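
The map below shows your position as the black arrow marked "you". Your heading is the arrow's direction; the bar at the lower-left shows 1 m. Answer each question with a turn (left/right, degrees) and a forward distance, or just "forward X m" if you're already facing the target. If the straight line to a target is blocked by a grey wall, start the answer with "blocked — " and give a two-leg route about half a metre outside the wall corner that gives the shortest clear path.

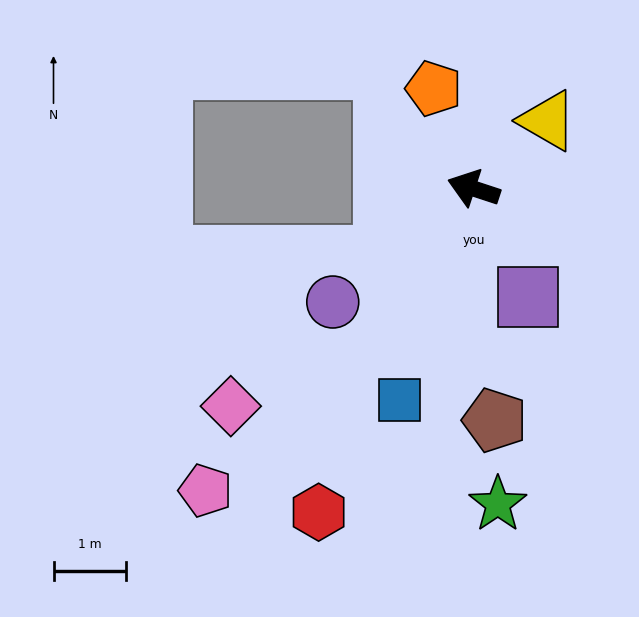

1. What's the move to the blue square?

turn left 89°, forward 3.1 m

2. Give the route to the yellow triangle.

turn right 119°, forward 1.4 m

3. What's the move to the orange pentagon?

turn right 50°, forward 1.5 m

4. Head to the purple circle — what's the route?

turn left 57°, forward 2.5 m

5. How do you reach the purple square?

turn left 135°, forward 1.7 m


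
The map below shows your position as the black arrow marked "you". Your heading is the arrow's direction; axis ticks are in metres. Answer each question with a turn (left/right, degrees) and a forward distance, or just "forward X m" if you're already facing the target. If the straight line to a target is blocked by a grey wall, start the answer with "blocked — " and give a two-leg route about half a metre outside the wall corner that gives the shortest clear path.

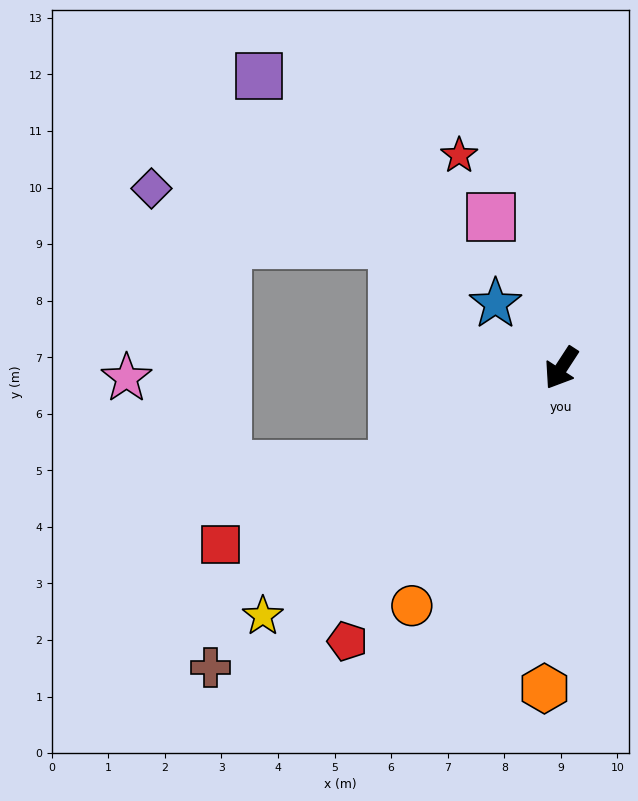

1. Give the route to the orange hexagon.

turn left 30°, forward 5.7 m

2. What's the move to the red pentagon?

turn right 5°, forward 6.1 m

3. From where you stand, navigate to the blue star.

turn right 101°, forward 1.6 m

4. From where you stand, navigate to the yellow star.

turn right 17°, forward 6.9 m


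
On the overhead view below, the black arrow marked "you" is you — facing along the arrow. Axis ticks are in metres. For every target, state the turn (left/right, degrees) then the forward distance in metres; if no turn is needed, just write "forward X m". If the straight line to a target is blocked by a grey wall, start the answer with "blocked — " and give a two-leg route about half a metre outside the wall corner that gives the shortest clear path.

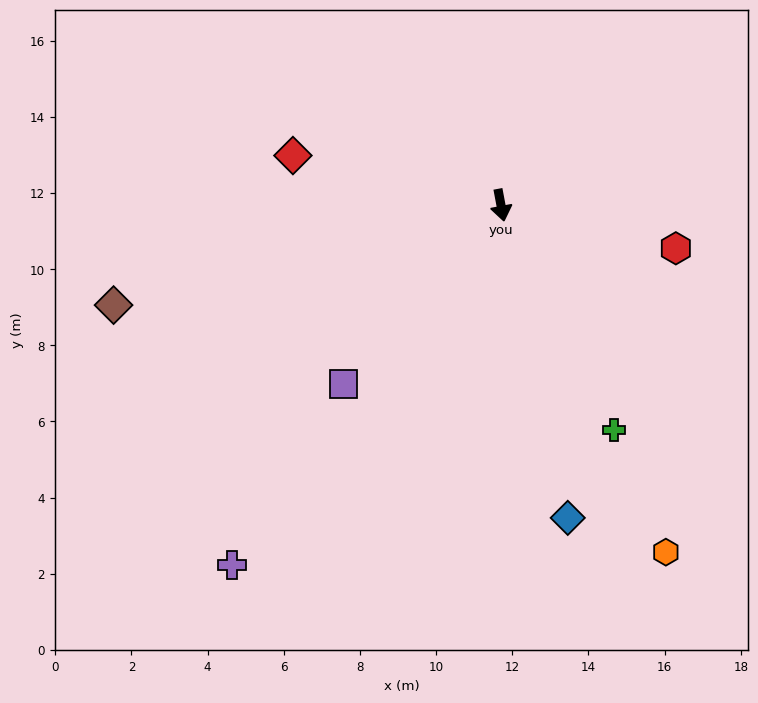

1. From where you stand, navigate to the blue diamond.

forward 8.4 m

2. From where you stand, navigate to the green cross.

turn left 16°, forward 6.6 m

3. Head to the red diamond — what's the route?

turn right 114°, forward 5.6 m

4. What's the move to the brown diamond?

turn right 86°, forward 10.5 m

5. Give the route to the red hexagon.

turn left 66°, forward 4.7 m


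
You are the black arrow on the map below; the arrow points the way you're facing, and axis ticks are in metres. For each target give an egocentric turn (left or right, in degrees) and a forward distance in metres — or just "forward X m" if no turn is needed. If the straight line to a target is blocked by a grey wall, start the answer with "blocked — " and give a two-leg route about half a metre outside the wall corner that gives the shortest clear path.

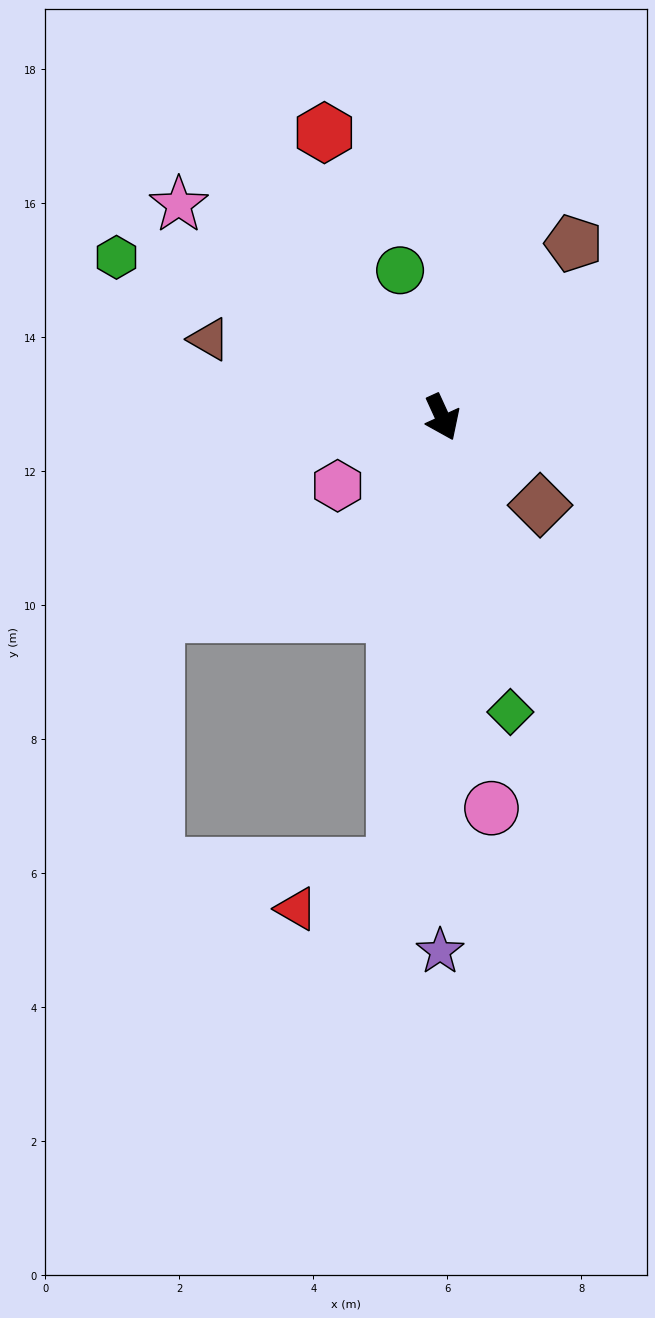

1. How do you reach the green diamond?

turn right 12°, forward 4.5 m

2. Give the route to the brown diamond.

turn left 23°, forward 2.0 m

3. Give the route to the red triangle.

blocked — turn right 31°, forward 6.7 m, then turn right 61°, forward 1.6 m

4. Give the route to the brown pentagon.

turn left 118°, forward 3.3 m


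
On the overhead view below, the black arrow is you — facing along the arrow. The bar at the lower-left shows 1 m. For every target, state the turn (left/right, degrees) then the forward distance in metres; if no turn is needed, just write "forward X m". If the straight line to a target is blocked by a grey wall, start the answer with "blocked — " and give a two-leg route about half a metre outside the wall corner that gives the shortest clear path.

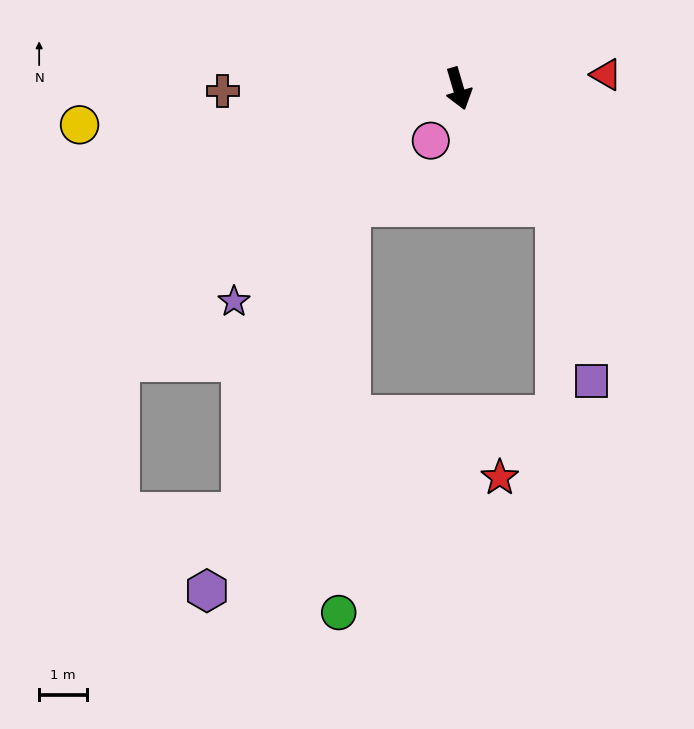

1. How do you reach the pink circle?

turn right 44°, forward 1.2 m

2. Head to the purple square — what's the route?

blocked — turn left 23°, forward 3.2 m, then turn right 28°, forward 3.7 m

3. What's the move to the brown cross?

turn right 106°, forward 5.0 m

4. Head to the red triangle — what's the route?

turn left 79°, forward 3.1 m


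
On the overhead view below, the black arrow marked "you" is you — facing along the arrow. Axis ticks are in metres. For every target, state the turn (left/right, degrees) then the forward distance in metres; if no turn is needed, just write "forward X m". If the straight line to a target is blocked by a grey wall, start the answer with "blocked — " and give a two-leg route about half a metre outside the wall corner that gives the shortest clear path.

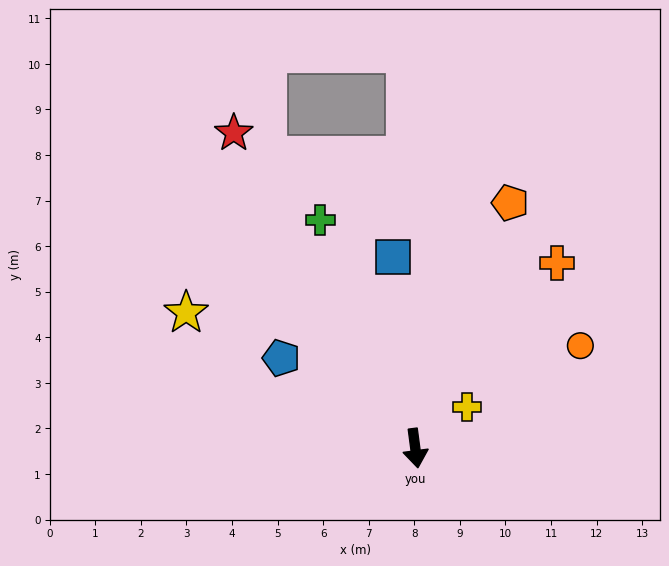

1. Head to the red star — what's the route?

turn right 158°, forward 8.0 m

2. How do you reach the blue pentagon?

turn right 131°, forward 3.5 m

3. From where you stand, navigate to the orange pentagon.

turn left 151°, forward 5.8 m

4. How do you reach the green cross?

turn right 165°, forward 5.4 m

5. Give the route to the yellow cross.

turn left 121°, forward 1.4 m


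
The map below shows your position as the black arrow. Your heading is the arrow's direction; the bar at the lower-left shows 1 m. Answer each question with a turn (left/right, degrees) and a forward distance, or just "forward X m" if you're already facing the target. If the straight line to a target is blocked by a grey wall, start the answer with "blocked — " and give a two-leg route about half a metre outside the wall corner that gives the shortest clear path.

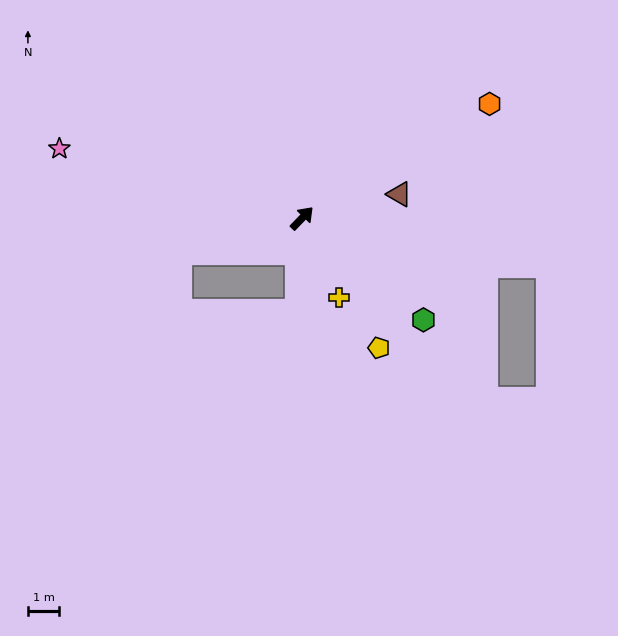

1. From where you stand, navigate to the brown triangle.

turn right 32°, forward 3.2 m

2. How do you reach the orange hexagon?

turn right 15°, forward 7.0 m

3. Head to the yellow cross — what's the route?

turn right 111°, forward 2.8 m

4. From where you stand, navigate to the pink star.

turn left 118°, forward 8.0 m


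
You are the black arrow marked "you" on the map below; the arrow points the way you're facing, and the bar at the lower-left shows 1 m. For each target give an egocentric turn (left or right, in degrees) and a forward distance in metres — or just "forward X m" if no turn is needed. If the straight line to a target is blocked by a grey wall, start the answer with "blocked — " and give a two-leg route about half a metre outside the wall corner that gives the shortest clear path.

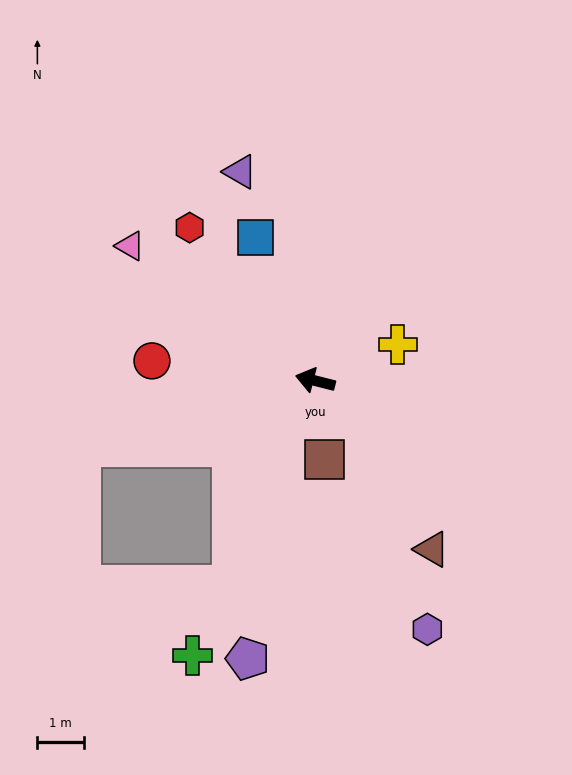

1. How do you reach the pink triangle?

turn right 22°, forward 4.9 m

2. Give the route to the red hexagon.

turn right 36°, forward 4.2 m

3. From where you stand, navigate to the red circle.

turn left 7°, forward 3.5 m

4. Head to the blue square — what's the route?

turn right 53°, forward 3.3 m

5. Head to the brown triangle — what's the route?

turn left 139°, forward 4.4 m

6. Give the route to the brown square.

turn left 111°, forward 1.7 m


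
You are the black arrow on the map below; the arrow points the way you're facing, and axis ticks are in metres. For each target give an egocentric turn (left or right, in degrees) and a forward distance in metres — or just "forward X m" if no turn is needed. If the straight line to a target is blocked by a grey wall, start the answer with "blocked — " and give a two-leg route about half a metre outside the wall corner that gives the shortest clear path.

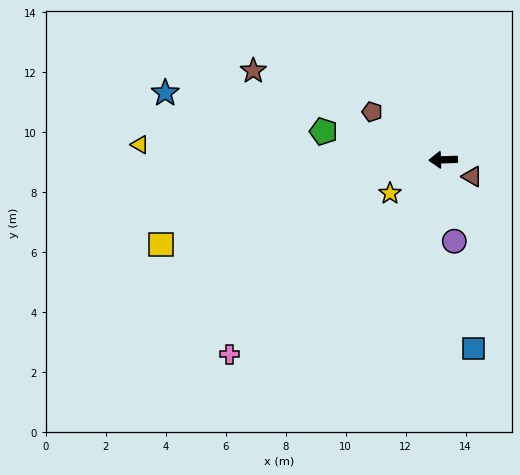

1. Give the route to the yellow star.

turn left 31°, forward 2.1 m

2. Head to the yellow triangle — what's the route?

turn right 5°, forward 10.1 m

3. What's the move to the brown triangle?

turn left 148°, forward 1.1 m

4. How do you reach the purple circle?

turn left 96°, forward 2.7 m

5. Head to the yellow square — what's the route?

turn left 15°, forward 9.8 m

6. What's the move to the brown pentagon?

turn right 36°, forward 2.9 m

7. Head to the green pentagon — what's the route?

turn right 15°, forward 4.1 m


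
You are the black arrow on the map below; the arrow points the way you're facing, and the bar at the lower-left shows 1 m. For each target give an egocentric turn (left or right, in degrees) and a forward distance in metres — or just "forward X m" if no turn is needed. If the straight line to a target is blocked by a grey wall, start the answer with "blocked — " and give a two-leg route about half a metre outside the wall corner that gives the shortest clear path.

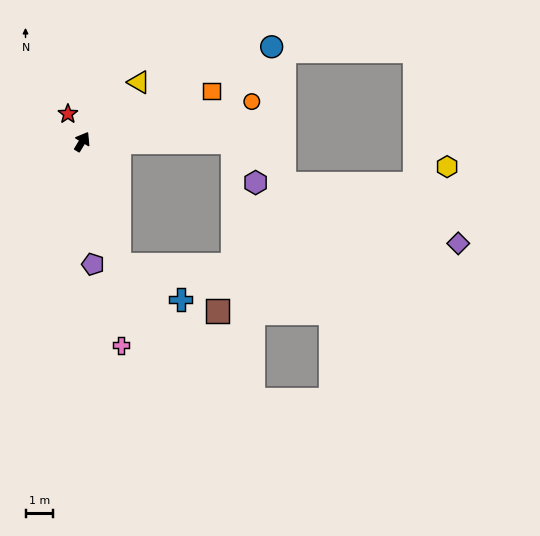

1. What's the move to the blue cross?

blocked — turn right 132°, forward 4.6 m, then turn left 43°, forward 2.6 m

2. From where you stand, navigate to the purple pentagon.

turn right 144°, forward 4.4 m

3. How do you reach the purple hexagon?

blocked — turn right 59°, forward 5.4 m, then turn right 60°, forward 1.6 m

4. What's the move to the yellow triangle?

turn right 13°, forward 3.0 m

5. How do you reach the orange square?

turn right 38°, forward 5.0 m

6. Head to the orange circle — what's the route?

turn right 46°, forward 6.3 m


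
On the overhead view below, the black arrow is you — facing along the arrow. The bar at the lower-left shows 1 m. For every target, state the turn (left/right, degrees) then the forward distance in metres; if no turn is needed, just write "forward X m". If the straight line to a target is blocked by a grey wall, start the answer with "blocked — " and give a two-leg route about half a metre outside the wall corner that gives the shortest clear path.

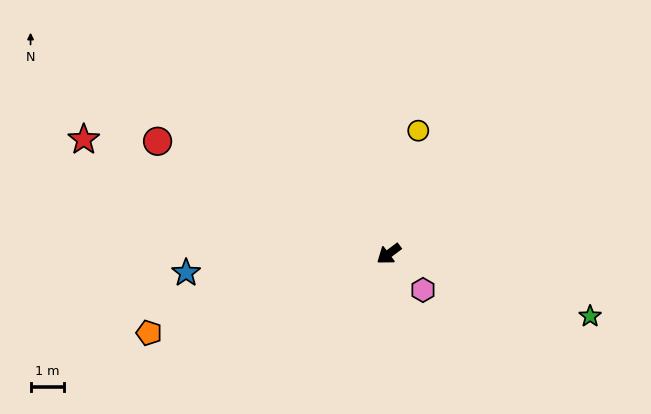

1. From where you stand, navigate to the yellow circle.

turn right 140°, forward 3.7 m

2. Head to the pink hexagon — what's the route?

turn left 97°, forward 1.5 m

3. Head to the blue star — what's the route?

turn right 32°, forward 6.0 m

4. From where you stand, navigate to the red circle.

turn right 63°, forward 7.6 m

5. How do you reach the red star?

turn right 57°, forward 9.6 m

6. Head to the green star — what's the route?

turn left 126°, forward 6.2 m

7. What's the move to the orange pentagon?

turn right 19°, forward 7.5 m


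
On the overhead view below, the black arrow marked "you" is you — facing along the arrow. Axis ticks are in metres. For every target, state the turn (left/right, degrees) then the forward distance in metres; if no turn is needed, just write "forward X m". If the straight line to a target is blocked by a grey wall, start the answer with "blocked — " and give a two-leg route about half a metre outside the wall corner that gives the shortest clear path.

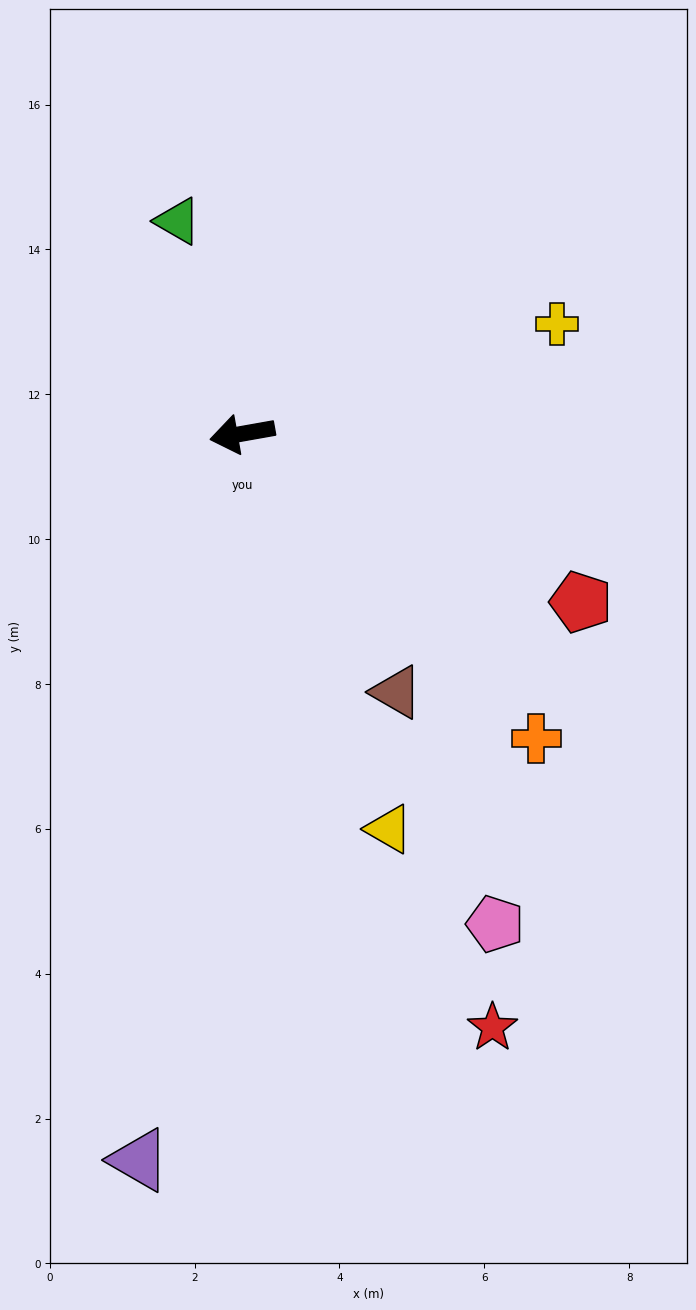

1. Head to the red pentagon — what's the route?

turn left 143°, forward 5.2 m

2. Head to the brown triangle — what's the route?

turn left 111°, forward 4.2 m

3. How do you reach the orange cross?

turn left 124°, forward 5.8 m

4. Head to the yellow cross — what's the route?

turn right 171°, forward 4.6 m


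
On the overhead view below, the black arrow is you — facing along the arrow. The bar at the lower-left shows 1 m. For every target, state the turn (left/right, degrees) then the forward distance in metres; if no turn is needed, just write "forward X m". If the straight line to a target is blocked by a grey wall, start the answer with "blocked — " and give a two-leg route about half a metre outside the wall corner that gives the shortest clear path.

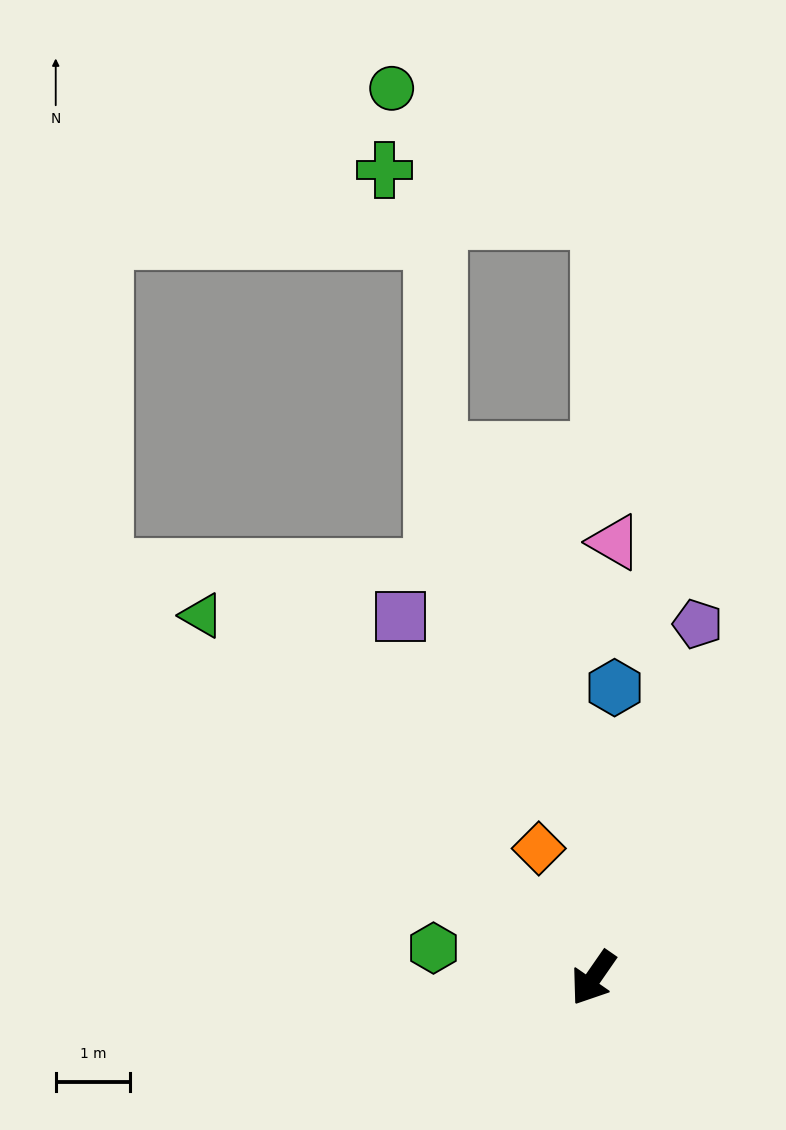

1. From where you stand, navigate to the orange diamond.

turn right 122°, forward 1.9 m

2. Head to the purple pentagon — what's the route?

turn right 162°, forward 5.0 m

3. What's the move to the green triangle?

turn right 98°, forward 7.2 m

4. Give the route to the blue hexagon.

turn right 149°, forward 3.9 m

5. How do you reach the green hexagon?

turn right 66°, forward 2.2 m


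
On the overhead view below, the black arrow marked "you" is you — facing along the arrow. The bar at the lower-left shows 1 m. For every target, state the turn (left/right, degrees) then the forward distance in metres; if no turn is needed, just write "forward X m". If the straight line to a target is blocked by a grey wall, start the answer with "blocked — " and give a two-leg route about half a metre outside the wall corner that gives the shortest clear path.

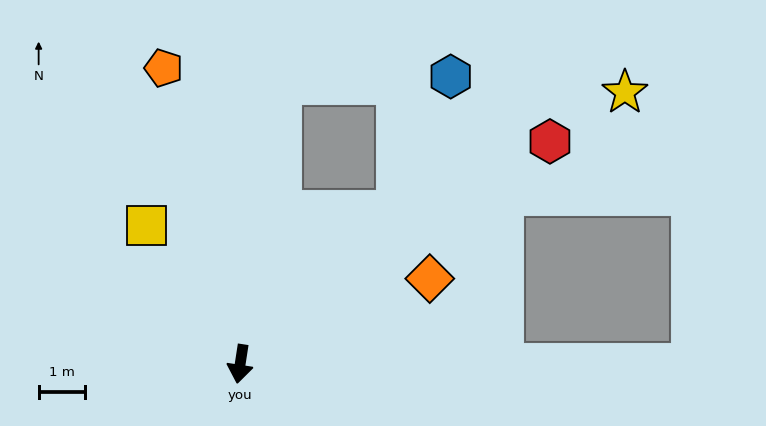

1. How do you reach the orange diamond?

turn left 123°, forward 4.5 m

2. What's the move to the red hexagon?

turn left 134°, forward 8.2 m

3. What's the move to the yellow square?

turn right 137°, forward 3.6 m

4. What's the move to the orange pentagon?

turn right 157°, forward 6.6 m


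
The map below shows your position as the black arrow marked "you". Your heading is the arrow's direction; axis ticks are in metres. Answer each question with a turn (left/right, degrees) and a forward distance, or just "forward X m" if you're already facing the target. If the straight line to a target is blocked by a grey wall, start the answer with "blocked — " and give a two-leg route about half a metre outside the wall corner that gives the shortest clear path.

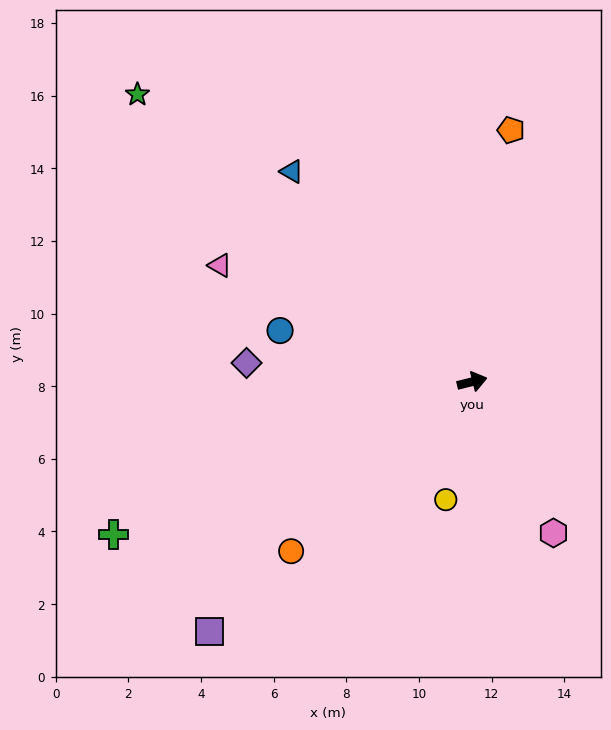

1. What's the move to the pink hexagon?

turn right 76°, forward 4.7 m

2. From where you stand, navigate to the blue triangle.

turn left 117°, forward 7.6 m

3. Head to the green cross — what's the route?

turn right 171°, forward 10.7 m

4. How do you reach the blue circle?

turn left 151°, forward 5.5 m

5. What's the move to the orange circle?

turn right 151°, forward 6.8 m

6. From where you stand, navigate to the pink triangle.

turn left 141°, forward 7.6 m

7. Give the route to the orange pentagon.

turn left 67°, forward 7.0 m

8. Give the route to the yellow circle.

turn right 117°, forward 3.3 m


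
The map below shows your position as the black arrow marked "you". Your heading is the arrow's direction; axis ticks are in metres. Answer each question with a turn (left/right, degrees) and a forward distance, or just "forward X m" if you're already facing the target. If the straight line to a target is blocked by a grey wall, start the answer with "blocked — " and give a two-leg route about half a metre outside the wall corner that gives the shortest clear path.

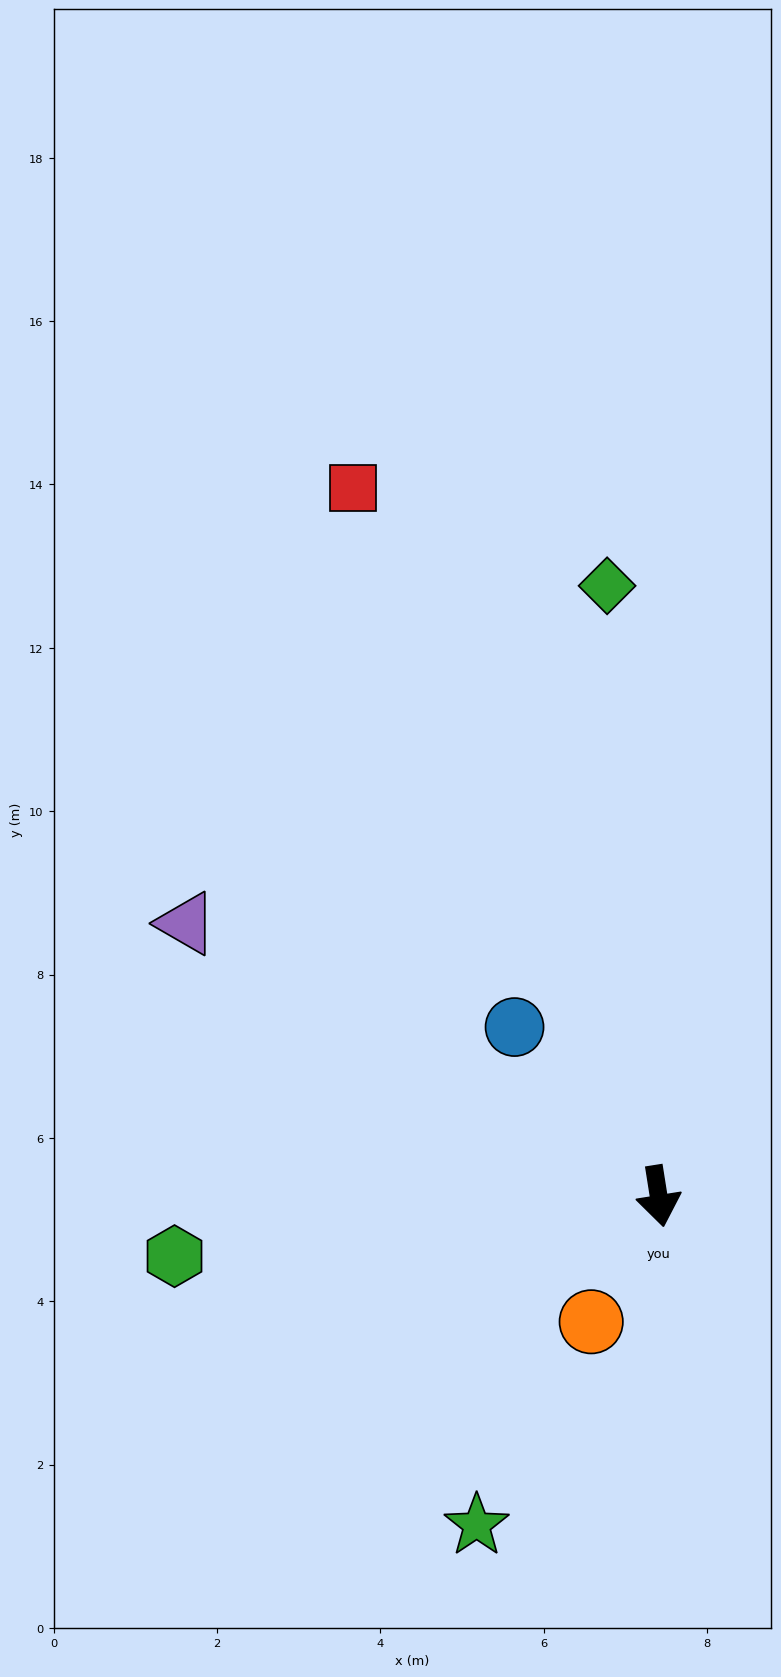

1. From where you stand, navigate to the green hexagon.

turn right 92°, forward 6.0 m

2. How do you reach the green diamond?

turn left 176°, forward 7.5 m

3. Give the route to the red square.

turn right 166°, forward 9.4 m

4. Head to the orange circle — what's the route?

turn right 37°, forward 1.7 m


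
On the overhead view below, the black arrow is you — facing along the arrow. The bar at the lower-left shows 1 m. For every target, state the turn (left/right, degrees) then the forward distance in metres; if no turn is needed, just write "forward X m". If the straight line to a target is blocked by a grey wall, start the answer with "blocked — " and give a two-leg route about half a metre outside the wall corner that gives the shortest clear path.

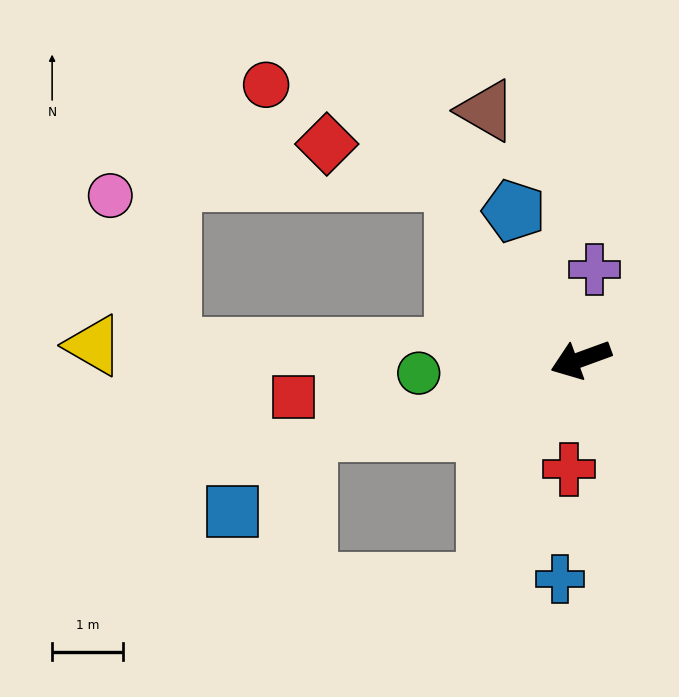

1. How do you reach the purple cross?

turn right 119°, forward 1.3 m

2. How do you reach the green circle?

turn right 15°, forward 2.3 m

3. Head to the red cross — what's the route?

turn left 64°, forward 1.6 m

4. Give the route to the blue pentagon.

turn right 86°, forward 2.3 m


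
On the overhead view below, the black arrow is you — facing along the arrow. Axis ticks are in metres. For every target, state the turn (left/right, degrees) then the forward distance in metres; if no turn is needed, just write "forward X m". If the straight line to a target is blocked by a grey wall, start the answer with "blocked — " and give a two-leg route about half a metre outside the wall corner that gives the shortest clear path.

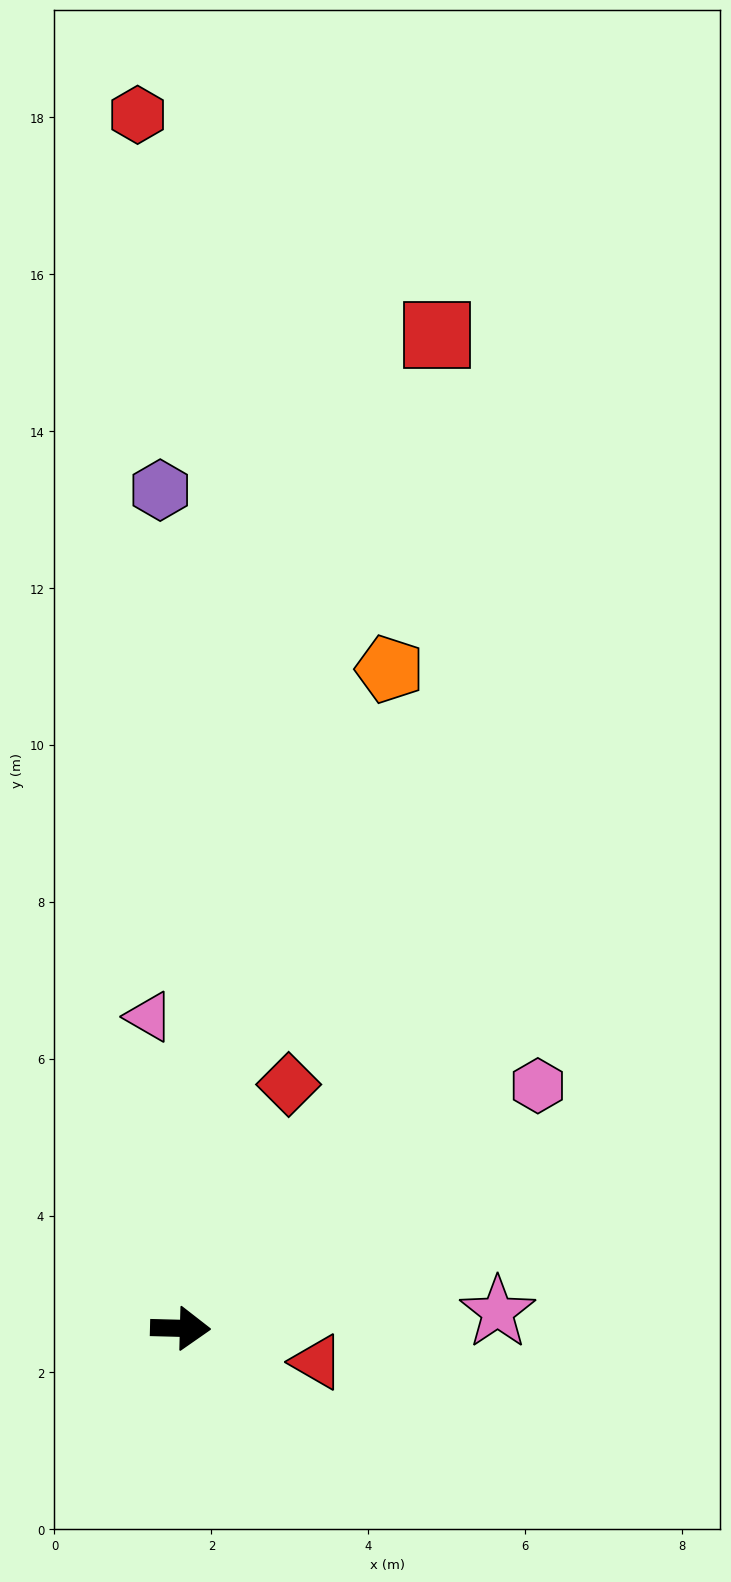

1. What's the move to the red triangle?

turn right 12°, forward 1.8 m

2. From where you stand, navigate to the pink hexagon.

turn left 36°, forward 5.5 m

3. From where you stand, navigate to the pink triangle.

turn left 97°, forward 4.0 m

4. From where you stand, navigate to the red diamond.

turn left 68°, forward 3.4 m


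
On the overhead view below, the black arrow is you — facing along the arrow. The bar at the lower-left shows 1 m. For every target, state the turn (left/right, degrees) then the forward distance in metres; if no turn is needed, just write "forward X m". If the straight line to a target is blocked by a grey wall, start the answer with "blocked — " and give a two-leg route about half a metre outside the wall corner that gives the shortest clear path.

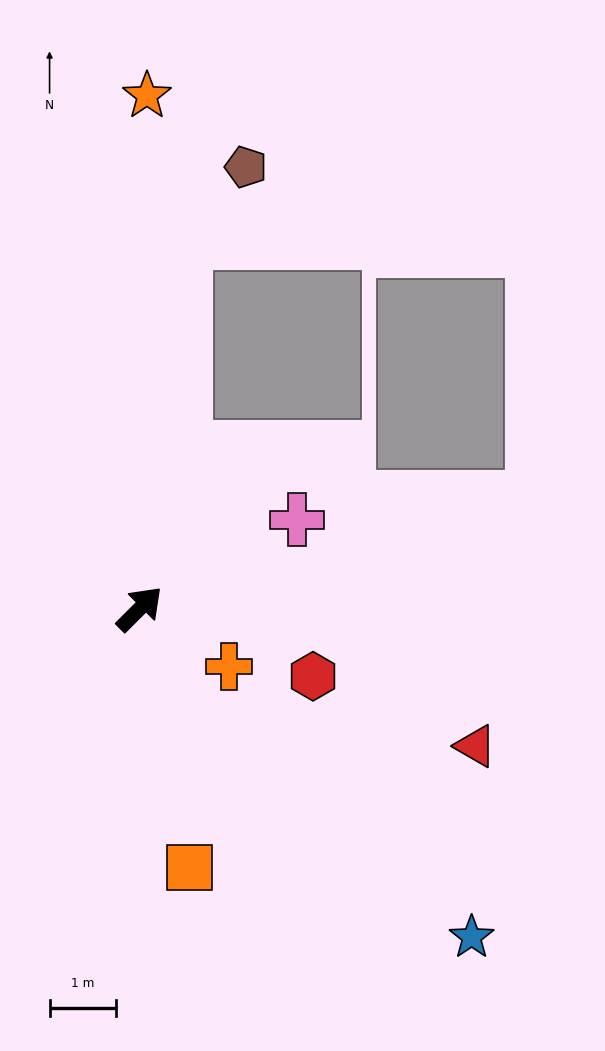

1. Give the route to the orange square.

turn right 124°, forward 4.0 m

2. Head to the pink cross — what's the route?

turn right 15°, forward 2.7 m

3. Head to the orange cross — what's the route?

turn right 78°, forward 1.6 m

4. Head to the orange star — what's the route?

turn left 44°, forward 7.7 m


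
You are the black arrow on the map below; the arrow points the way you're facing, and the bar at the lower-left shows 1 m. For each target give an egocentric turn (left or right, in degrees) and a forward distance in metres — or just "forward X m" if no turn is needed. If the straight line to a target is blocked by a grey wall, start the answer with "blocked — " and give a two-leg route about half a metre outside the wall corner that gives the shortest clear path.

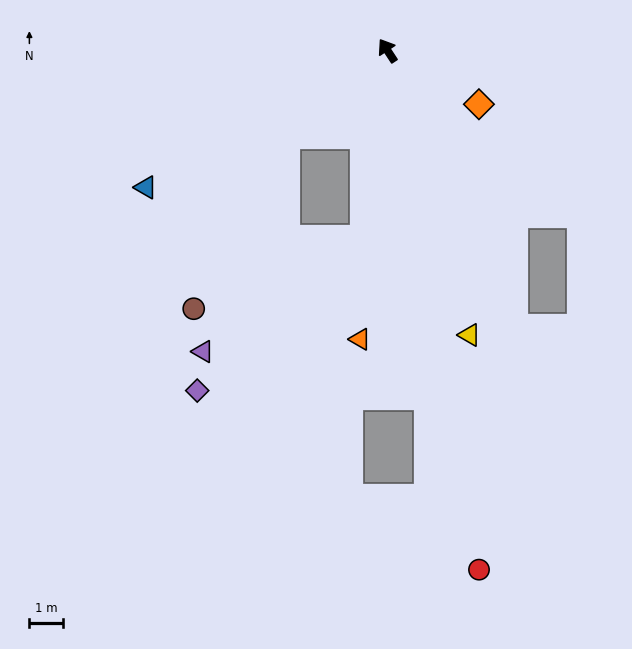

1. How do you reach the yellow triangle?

turn left 163°, forward 8.8 m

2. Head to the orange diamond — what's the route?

turn right 154°, forward 3.2 m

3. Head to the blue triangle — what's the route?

turn left 86°, forward 8.3 m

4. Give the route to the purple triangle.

blocked — turn left 97°, forward 3.9 m, then turn left 29°, forward 6.9 m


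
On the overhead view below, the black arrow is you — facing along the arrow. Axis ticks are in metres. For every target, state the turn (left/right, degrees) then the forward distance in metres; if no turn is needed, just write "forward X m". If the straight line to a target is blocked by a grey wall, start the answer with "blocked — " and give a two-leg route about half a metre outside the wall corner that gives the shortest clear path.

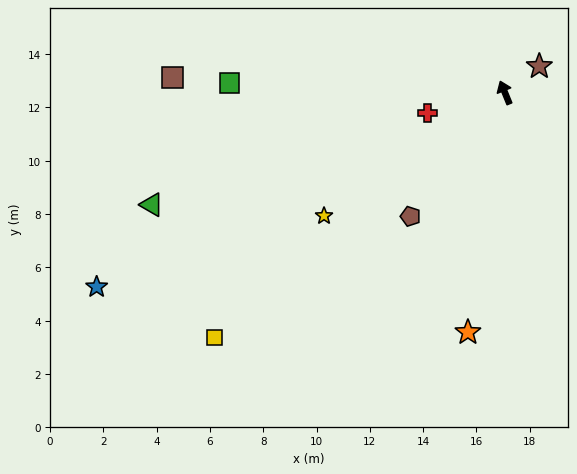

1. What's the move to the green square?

turn left 66°, forward 10.3 m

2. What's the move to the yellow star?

turn left 102°, forward 8.2 m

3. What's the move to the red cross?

turn left 83°, forward 3.0 m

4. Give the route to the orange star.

turn left 149°, forward 9.1 m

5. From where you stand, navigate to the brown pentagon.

turn left 121°, forward 5.8 m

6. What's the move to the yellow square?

turn left 108°, forward 14.3 m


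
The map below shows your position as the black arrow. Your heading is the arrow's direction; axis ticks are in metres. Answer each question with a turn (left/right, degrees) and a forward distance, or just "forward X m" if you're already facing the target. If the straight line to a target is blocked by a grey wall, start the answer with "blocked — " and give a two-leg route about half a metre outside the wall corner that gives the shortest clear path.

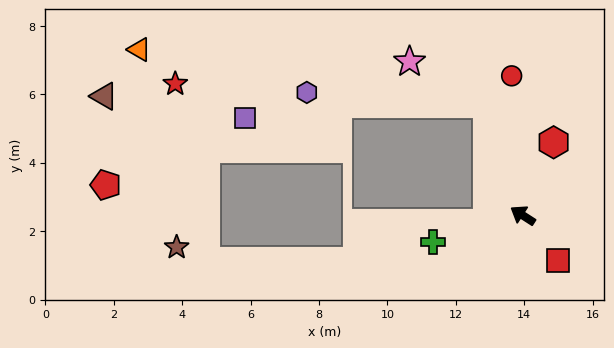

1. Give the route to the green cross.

turn left 49°, forward 2.7 m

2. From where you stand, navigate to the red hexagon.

turn right 80°, forward 2.3 m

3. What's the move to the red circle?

turn right 53°, forward 4.1 m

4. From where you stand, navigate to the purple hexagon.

blocked — turn right 40°, forward 3.4 m, then turn left 69°, forward 5.3 m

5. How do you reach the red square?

turn left 161°, forward 1.7 m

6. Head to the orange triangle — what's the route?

blocked — turn right 40°, forward 3.4 m, then turn left 64°, forward 10.3 m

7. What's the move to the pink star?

blocked — turn right 40°, forward 3.4 m, then turn left 45°, forward 2.6 m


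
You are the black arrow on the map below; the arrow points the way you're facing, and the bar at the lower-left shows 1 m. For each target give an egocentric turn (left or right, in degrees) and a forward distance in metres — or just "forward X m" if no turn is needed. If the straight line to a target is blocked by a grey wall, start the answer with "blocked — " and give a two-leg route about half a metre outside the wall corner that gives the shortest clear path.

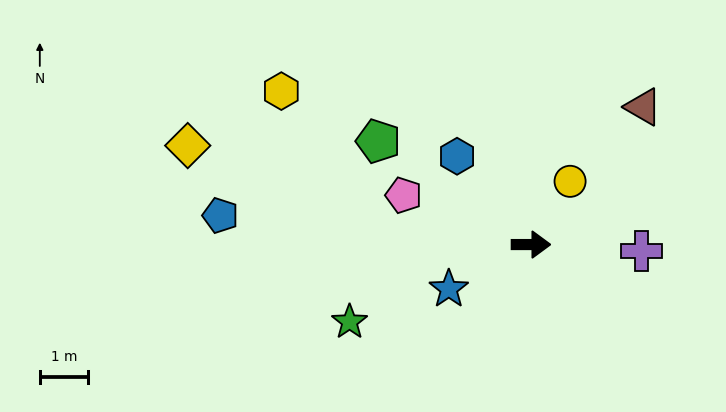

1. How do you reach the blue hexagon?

turn left 130°, forward 2.4 m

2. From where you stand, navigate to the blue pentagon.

turn left 175°, forward 6.5 m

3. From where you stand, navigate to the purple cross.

turn right 3°, forward 2.3 m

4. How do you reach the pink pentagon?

turn left 159°, forward 2.8 m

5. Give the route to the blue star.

turn right 152°, forward 1.9 m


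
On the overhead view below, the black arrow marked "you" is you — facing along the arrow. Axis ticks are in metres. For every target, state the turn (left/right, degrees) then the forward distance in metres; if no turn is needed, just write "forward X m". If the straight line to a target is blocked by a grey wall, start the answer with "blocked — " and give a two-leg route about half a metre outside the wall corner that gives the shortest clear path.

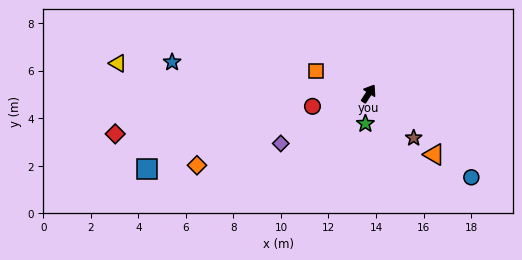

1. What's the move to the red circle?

turn left 136°, forward 2.4 m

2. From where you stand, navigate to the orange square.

turn left 99°, forward 2.4 m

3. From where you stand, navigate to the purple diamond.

turn left 152°, forward 4.3 m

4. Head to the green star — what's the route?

turn right 153°, forward 1.3 m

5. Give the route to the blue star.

turn left 114°, forward 8.4 m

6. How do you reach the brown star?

turn right 102°, forward 2.7 m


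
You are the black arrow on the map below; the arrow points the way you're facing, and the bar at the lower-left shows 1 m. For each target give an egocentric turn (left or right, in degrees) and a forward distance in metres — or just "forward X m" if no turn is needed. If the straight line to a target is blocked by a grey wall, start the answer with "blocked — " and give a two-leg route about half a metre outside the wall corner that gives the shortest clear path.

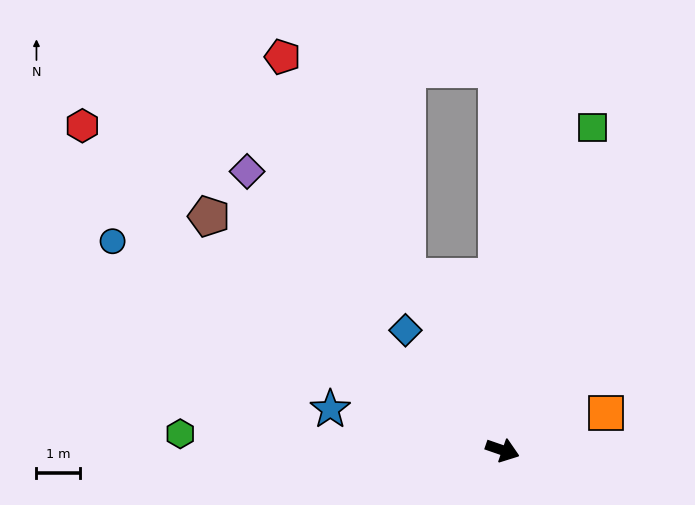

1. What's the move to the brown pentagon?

turn left 161°, forward 8.6 m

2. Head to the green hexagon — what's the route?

turn right 164°, forward 7.4 m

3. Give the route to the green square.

turn left 93°, forward 7.7 m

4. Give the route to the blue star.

turn right 174°, forward 4.0 m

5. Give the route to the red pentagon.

turn left 138°, forward 10.3 m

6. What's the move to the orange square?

turn left 39°, forward 2.5 m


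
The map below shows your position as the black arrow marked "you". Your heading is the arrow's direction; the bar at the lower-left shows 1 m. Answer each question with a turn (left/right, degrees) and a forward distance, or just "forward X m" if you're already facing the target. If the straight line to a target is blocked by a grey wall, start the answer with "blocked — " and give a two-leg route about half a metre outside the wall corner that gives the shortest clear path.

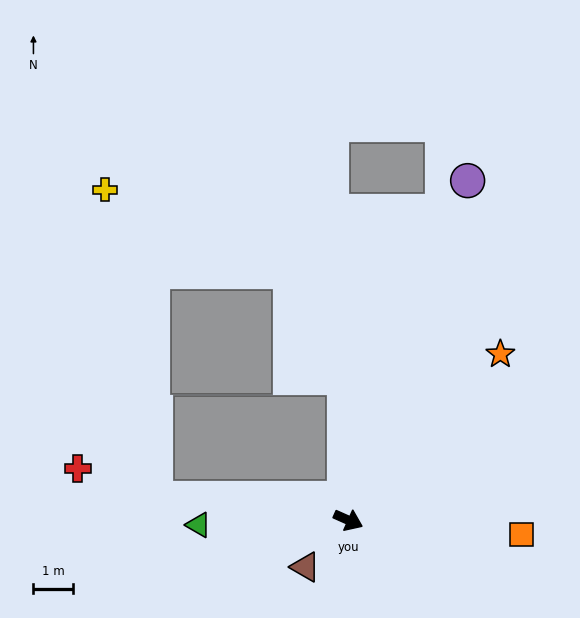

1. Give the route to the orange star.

turn left 72°, forward 5.6 m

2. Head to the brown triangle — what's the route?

turn right 109°, forward 1.6 m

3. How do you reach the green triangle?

turn right 154°, forward 3.7 m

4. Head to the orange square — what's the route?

turn left 19°, forward 4.3 m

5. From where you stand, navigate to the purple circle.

turn left 95°, forward 9.0 m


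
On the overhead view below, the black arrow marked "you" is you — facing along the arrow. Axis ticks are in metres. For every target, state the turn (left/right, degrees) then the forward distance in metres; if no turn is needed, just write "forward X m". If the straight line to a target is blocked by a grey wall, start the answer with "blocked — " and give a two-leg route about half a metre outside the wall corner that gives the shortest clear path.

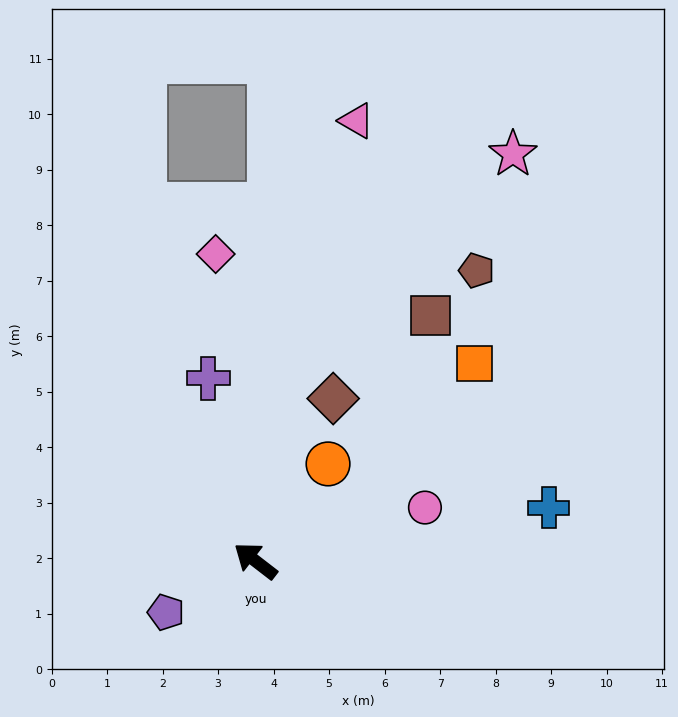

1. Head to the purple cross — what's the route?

turn right 38°, forward 3.4 m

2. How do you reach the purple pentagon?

turn left 67°, forward 1.9 m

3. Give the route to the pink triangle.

turn right 65°, forward 8.1 m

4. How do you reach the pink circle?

turn right 125°, forward 3.2 m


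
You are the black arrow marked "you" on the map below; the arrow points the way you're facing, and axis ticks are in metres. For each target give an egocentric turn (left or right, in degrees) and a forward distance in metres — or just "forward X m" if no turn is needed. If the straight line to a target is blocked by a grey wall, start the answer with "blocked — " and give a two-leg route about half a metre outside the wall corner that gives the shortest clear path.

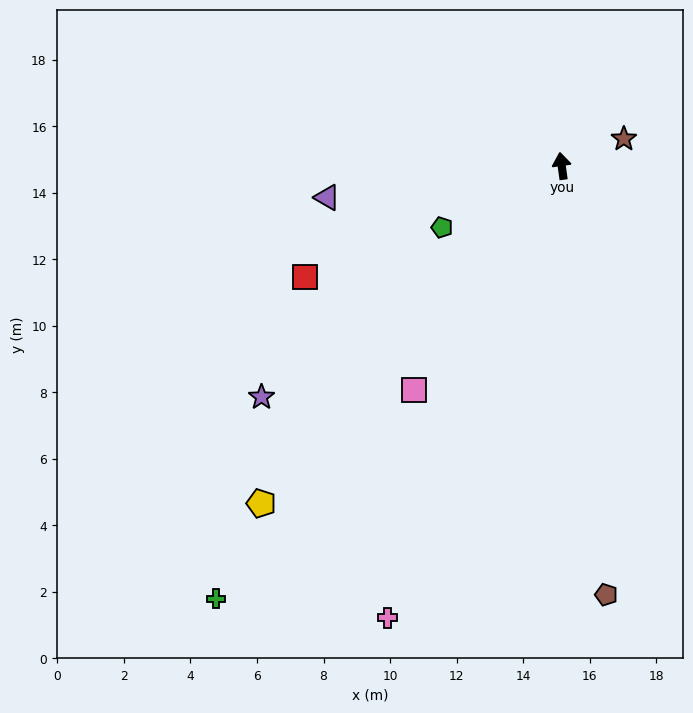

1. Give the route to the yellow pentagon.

turn left 130°, forward 13.6 m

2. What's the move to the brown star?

turn right 74°, forward 2.0 m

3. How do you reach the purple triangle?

turn left 90°, forward 7.1 m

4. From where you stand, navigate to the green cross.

turn left 133°, forward 16.7 m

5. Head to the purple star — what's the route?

turn left 120°, forward 11.4 m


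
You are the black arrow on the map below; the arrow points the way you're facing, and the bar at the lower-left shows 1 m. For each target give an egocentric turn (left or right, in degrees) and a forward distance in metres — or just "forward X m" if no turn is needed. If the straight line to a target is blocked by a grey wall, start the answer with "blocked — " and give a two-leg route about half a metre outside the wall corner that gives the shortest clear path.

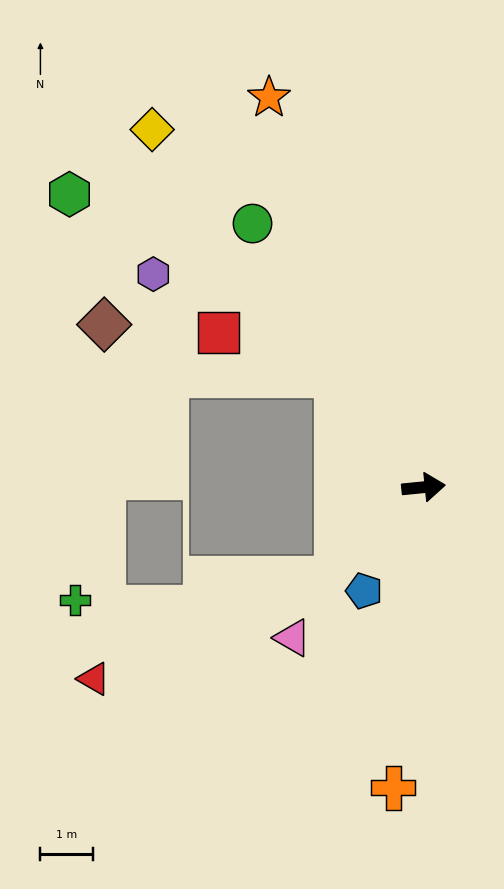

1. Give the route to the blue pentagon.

turn right 126°, forward 2.3 m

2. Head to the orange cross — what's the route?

turn right 101°, forward 5.7 m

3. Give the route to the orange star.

turn left 106°, forward 8.0 m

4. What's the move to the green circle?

turn left 117°, forward 6.0 m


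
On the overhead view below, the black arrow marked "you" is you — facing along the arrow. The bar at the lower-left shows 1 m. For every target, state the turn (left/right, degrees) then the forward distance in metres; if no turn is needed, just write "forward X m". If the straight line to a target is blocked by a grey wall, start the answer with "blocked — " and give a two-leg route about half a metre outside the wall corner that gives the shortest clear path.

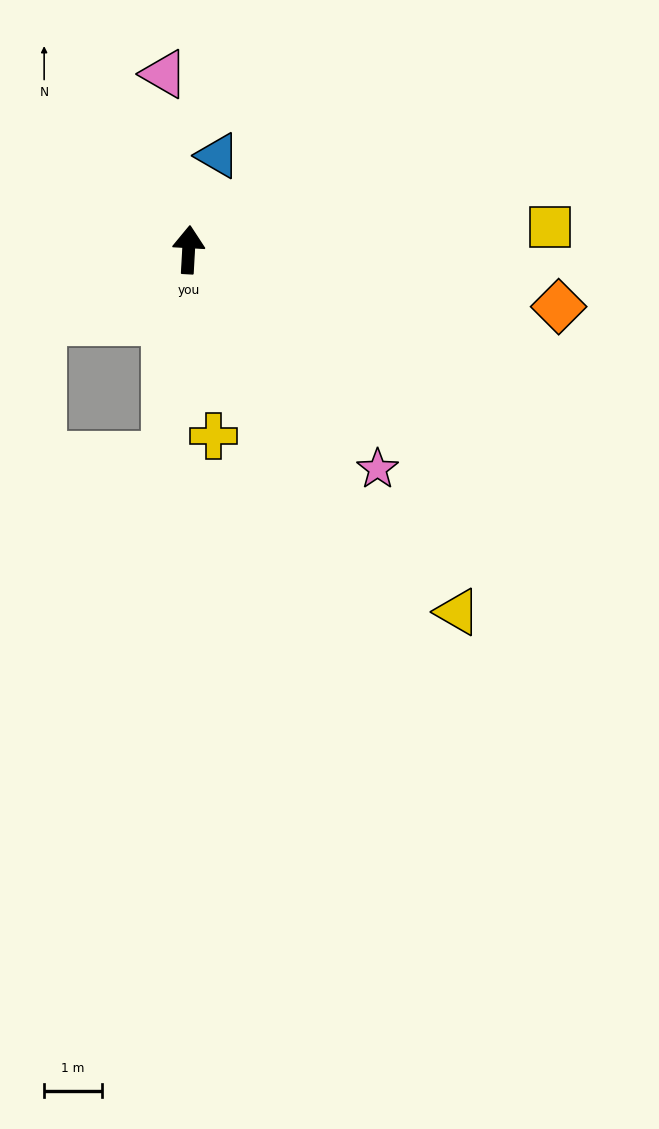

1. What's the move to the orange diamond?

turn right 96°, forward 6.5 m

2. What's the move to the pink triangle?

turn left 11°, forward 3.1 m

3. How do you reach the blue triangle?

turn right 14°, forward 1.7 m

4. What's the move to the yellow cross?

turn right 169°, forward 3.3 m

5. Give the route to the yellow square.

turn right 83°, forward 6.3 m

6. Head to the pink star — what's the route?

turn right 136°, forward 5.0 m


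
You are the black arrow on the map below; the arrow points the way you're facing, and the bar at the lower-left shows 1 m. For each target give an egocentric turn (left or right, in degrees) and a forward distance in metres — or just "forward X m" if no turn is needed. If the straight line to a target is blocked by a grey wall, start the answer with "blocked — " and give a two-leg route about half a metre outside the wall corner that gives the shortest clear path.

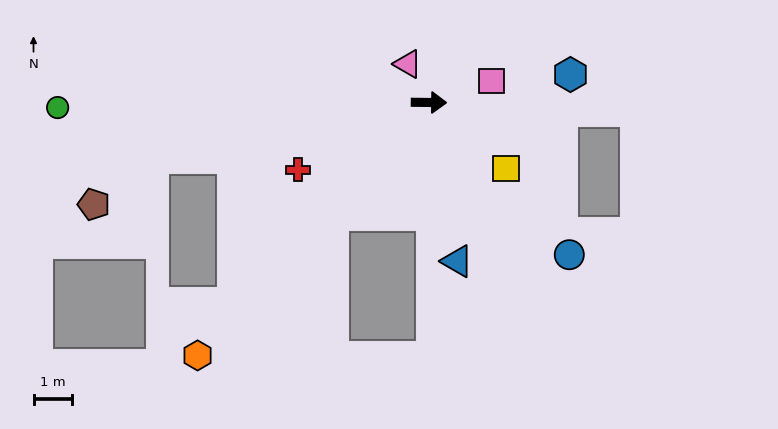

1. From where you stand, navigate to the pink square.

turn left 20°, forward 1.7 m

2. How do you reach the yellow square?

turn right 40°, forward 2.6 m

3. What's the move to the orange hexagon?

turn right 132°, forward 9.0 m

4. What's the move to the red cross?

turn right 152°, forward 3.8 m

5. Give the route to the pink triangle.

turn left 119°, forward 1.1 m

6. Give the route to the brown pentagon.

blocked — turn right 168°, forward 7.4 m, then turn left 27°, forward 2.0 m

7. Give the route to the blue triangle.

turn right 79°, forward 4.2 m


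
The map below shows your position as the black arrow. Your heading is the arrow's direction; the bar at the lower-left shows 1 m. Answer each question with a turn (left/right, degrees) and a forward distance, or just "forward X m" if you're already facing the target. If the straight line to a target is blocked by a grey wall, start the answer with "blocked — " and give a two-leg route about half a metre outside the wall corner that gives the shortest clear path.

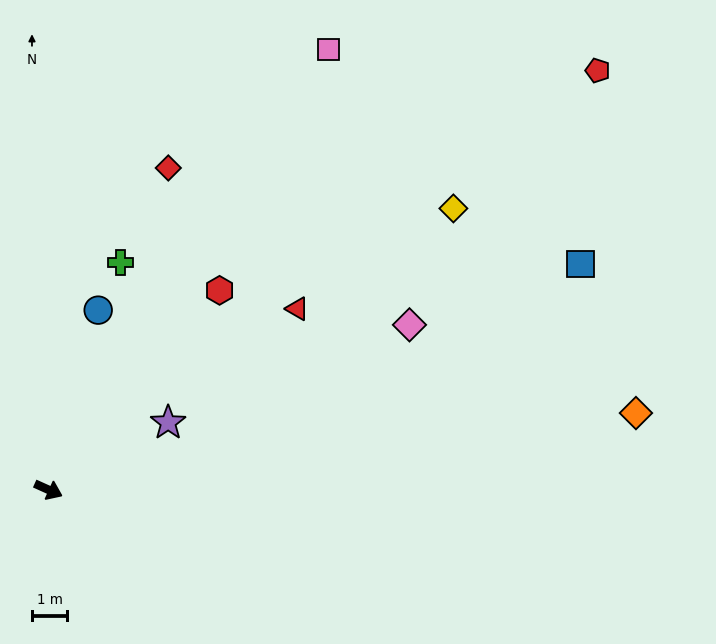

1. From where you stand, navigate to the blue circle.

turn left 99°, forward 5.3 m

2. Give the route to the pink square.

turn left 82°, forward 14.8 m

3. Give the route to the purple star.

turn left 54°, forward 3.9 m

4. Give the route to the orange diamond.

turn left 32°, forward 16.8 m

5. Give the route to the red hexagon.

turn left 74°, forward 7.5 m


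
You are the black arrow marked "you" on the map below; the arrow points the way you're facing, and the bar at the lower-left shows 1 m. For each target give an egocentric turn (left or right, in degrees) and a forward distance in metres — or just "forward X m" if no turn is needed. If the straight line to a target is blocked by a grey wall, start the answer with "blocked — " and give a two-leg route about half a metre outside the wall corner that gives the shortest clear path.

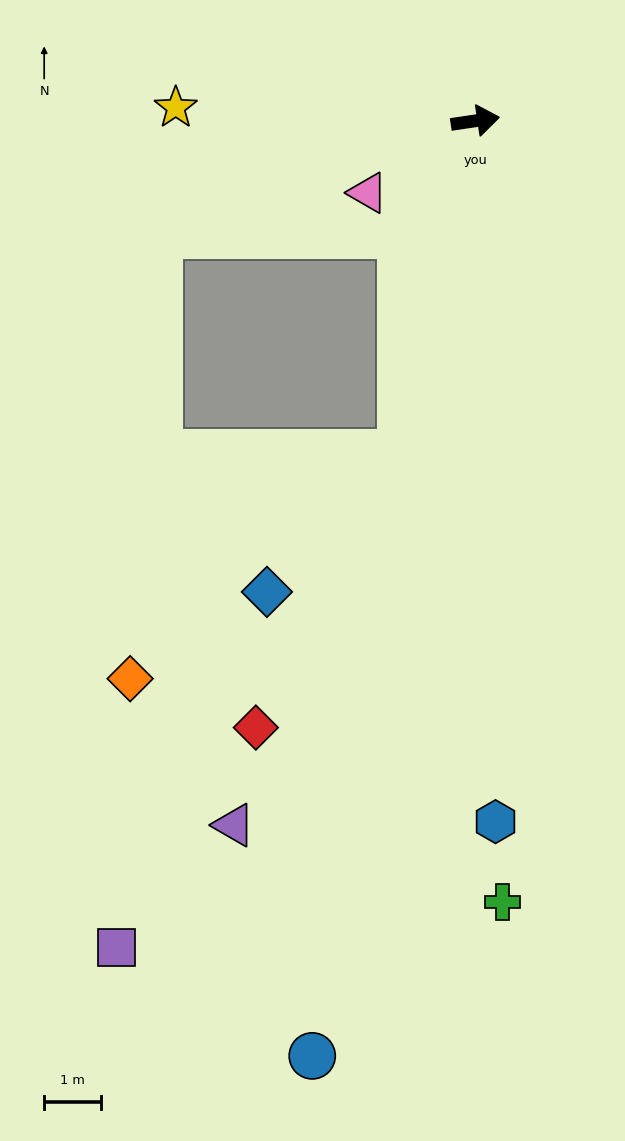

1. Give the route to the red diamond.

blocked — turn right 111°, forward 6.0 m, then turn right 15°, forward 5.5 m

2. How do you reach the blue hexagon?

turn right 97°, forward 12.4 m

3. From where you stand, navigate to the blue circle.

turn right 108°, forward 16.8 m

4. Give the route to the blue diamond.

blocked — turn right 111°, forward 6.0 m, then turn right 32°, forward 3.4 m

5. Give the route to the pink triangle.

turn right 155°, forward 2.3 m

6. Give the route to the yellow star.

turn left 169°, forward 5.3 m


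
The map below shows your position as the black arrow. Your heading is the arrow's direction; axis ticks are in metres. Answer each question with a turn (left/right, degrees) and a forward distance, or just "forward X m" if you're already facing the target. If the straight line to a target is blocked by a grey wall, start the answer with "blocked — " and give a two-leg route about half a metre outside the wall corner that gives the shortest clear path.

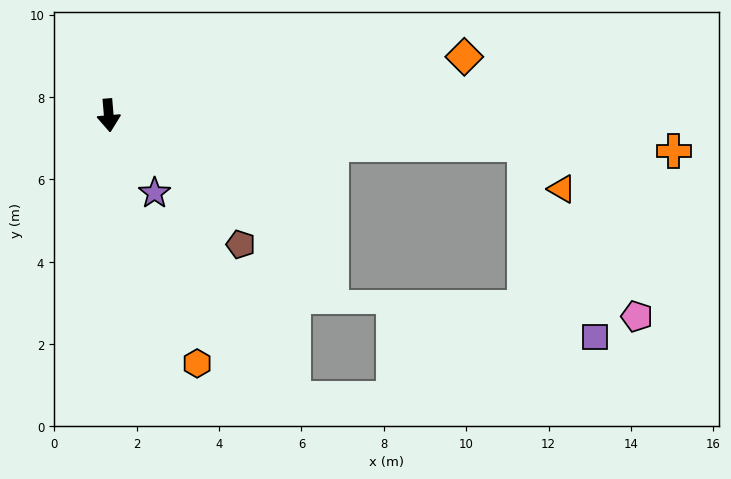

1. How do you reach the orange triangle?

blocked — turn left 81°, forward 10.1 m, then turn right 46°, forward 1.4 m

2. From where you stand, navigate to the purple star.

turn left 26°, forward 2.2 m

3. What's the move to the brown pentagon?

turn left 41°, forward 4.5 m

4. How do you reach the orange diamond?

turn left 95°, forward 8.8 m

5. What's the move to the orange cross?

turn left 82°, forward 13.7 m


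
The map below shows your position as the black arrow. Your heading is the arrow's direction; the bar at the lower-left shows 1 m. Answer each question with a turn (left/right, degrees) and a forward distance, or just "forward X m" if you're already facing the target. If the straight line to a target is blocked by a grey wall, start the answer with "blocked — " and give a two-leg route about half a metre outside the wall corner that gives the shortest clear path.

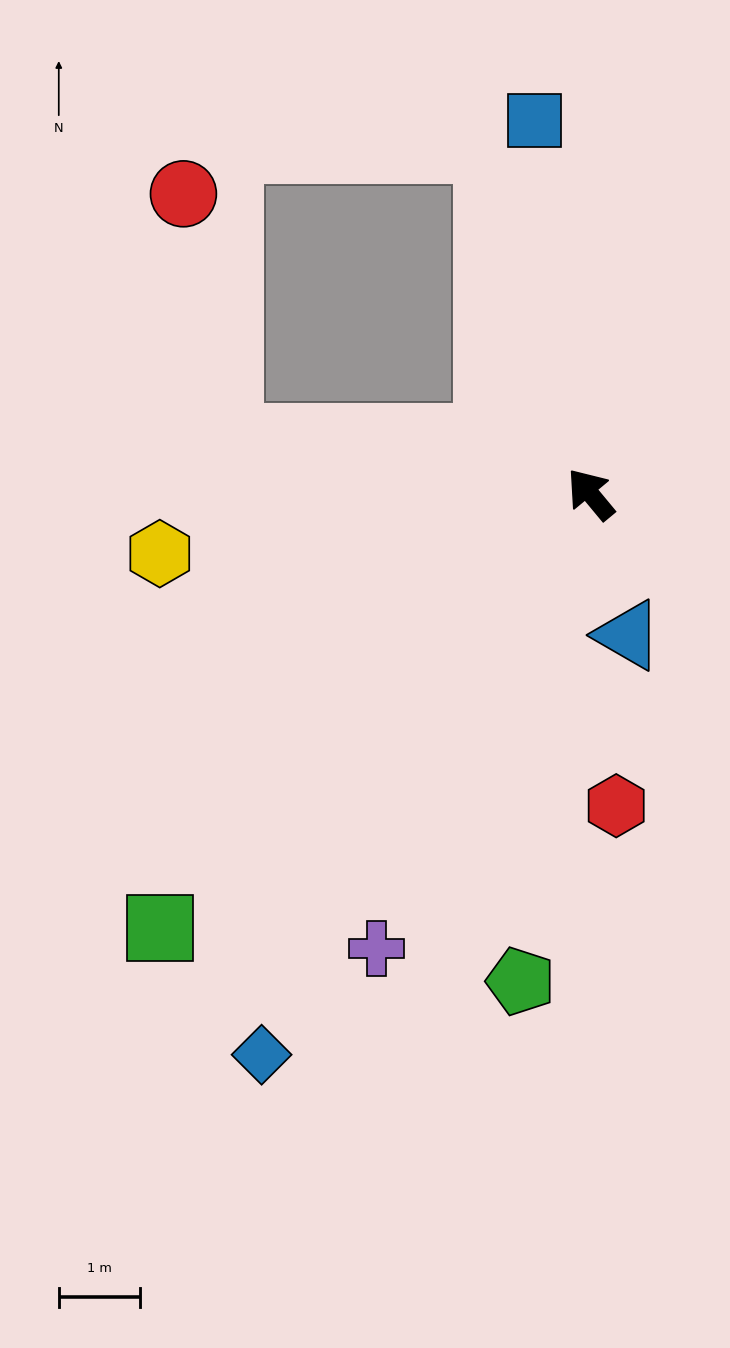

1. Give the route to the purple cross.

turn left 115°, forward 6.2 m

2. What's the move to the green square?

turn left 96°, forward 7.6 m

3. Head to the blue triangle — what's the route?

turn left 155°, forward 1.8 m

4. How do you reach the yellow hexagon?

turn left 58°, forward 5.4 m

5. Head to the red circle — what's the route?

blocked — turn left 42°, forward 4.5 m, then turn right 71°, forward 3.1 m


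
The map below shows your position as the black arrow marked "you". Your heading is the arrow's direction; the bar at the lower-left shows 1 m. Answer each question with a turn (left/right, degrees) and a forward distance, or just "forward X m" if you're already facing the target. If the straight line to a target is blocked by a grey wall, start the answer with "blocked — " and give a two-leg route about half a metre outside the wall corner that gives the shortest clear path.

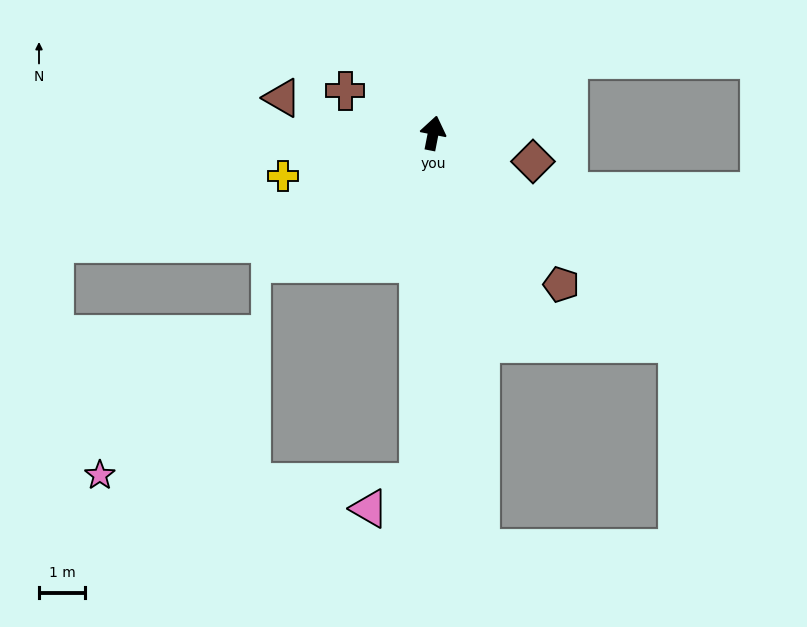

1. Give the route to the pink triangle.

blocked — turn right 171°, forward 7.5 m, then turn right 61°, forward 1.2 m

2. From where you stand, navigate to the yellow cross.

turn left 117°, forward 3.4 m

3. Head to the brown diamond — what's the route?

turn right 95°, forward 2.2 m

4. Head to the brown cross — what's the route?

turn left 75°, forward 2.1 m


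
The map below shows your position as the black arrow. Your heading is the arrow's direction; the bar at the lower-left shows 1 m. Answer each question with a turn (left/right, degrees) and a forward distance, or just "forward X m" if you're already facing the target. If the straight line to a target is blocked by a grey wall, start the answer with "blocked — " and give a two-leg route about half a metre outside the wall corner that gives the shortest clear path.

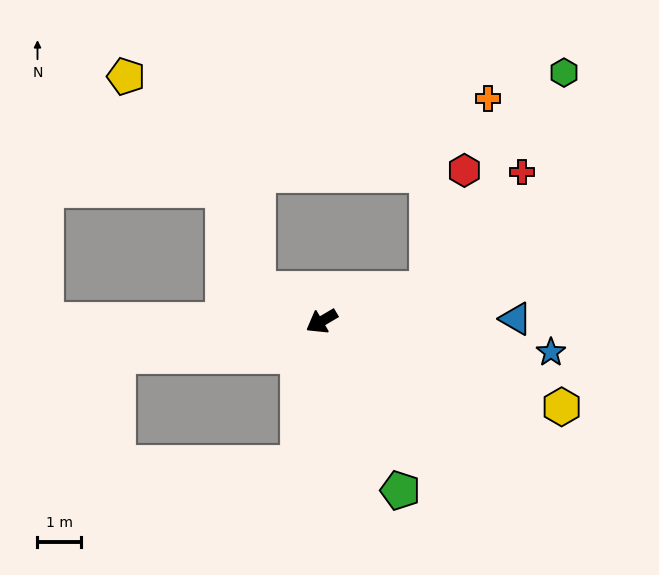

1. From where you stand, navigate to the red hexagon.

blocked — turn left 166°, forward 2.5 m, then turn left 57°, forward 2.8 m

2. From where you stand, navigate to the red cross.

blocked — turn left 166°, forward 2.5 m, then turn left 35°, forward 3.4 m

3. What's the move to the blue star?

turn left 142°, forward 5.3 m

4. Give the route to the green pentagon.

turn left 84°, forward 4.3 m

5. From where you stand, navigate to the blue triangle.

turn left 150°, forward 4.4 m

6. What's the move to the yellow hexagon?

turn left 130°, forward 5.8 m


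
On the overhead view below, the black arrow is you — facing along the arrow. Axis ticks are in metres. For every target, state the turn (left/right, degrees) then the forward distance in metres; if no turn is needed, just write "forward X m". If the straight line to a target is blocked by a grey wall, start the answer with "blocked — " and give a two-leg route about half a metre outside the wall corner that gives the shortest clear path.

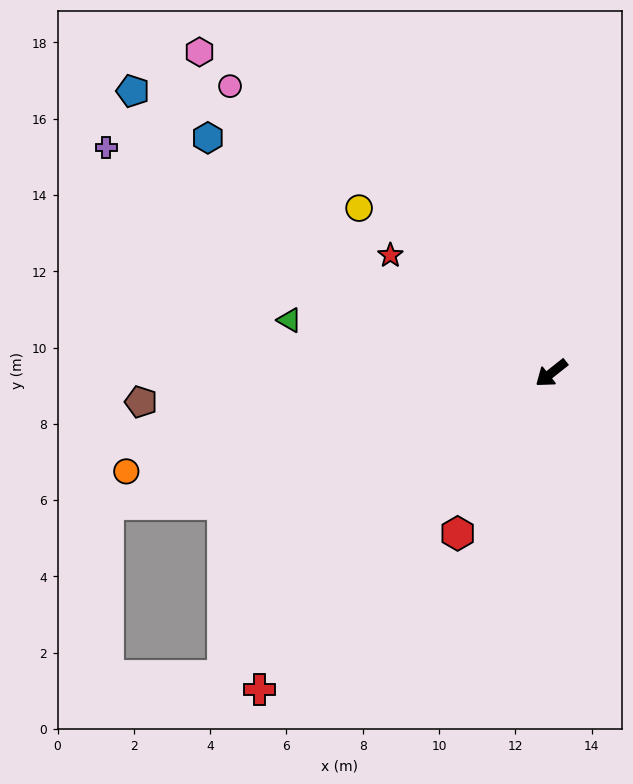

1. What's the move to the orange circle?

turn right 25°, forward 11.4 m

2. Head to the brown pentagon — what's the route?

turn right 34°, forward 10.8 m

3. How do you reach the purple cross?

turn right 65°, forward 13.1 m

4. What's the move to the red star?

turn right 75°, forward 5.2 m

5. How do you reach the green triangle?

turn right 50°, forward 7.0 m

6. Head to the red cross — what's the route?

turn left 9°, forward 11.3 m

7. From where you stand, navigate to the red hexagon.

turn left 21°, forward 4.9 m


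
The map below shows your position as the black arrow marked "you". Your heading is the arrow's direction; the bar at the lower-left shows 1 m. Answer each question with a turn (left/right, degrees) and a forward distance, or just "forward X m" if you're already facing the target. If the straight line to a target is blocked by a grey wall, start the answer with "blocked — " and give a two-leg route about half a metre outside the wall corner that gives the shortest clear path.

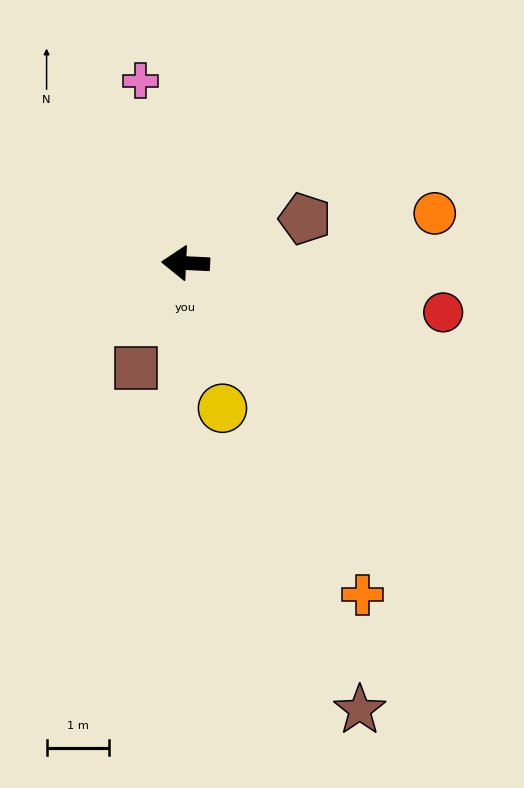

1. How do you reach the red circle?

turn left 172°, forward 4.2 m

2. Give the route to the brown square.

turn left 67°, forward 1.9 m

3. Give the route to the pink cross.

turn right 73°, forward 3.0 m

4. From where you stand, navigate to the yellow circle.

turn left 107°, forward 2.4 m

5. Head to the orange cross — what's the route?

turn left 121°, forward 6.0 m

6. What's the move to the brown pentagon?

turn right 157°, forward 2.0 m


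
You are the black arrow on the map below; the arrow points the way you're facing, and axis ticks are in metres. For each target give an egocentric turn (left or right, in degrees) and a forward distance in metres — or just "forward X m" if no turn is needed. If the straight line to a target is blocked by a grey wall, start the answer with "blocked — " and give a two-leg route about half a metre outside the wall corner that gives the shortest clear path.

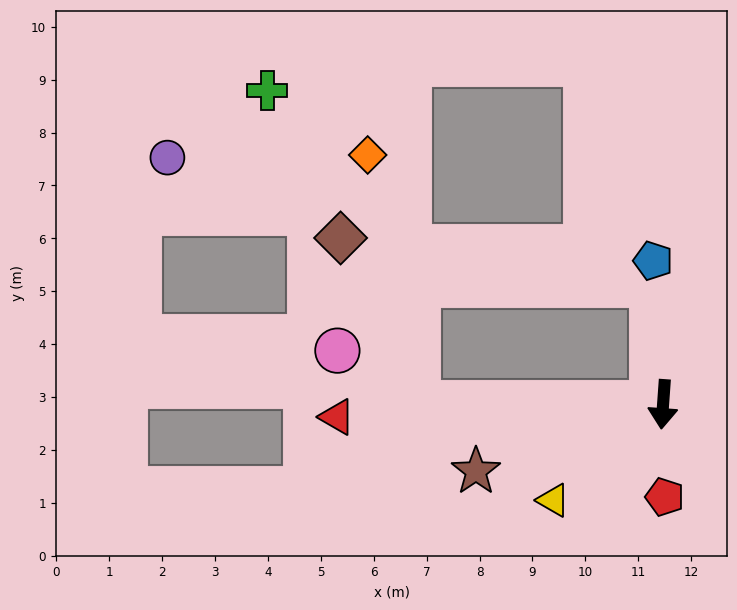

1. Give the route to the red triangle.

turn right 84°, forward 6.2 m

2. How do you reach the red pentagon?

turn left 5°, forward 1.8 m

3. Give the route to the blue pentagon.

turn right 172°, forward 2.7 m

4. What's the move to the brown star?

turn right 66°, forward 3.8 m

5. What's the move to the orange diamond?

blocked — turn right 86°, forward 4.6 m, then turn right 78°, forward 4.8 m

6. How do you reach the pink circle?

blocked — turn right 86°, forward 4.6 m, then turn right 33°, forward 1.8 m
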